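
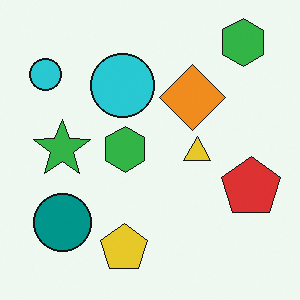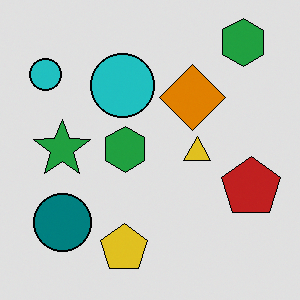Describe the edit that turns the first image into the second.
The second image is the first moderately posterized.

Each flat color has snapped to a coarser quantized level — most visibly, the near-white background has dropped to a flat grey.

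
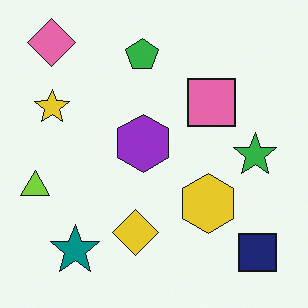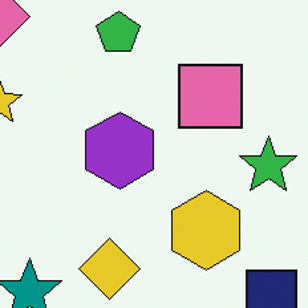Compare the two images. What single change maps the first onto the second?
The second image is the first cropped to a modestly smaller region and rescaled.

The visible shapes are larger and the field of view is narrower; shapes near the original edges may be partly or wholly outside the frame — a crop-and-rescale.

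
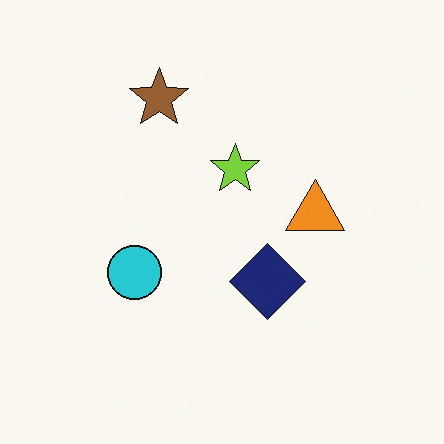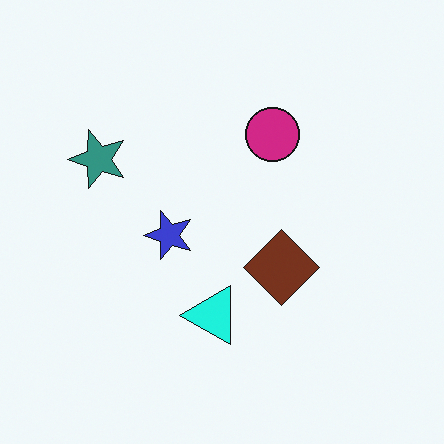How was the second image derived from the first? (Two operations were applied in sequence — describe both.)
This is the original image transposed (reflected across the top-left ↔ bottom-right diagonal), then hue-shifted noticeably.

Shapes have swapped their row and column positions — what was in the top-right is now in the bottom-left — a diagonal reflection. Every shape's color has rotated by the same amount around the hue wheel — a uniform hue shift.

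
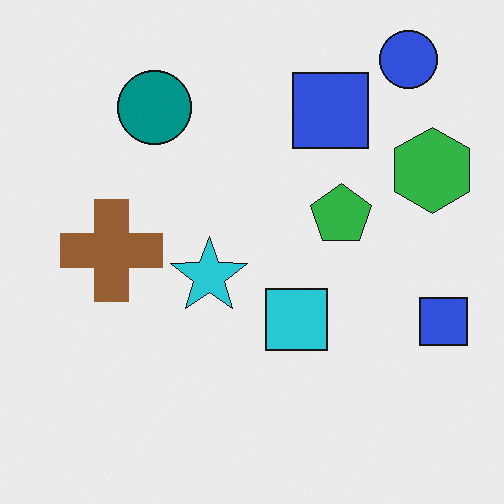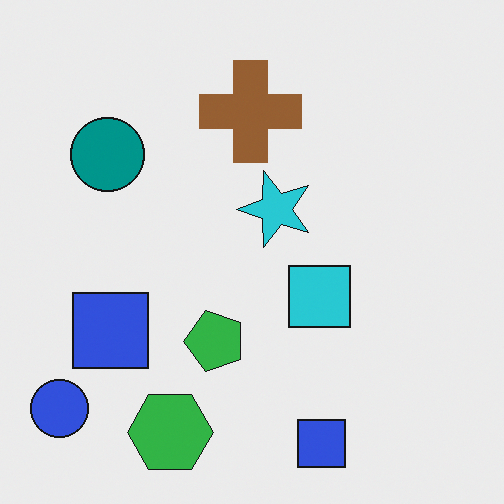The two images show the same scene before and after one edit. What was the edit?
This is the original image transposed (reflected across the top-left ↔ bottom-right diagonal).

Shapes have swapped their row and column positions — what was in the top-right is now in the bottom-left — a diagonal reflection.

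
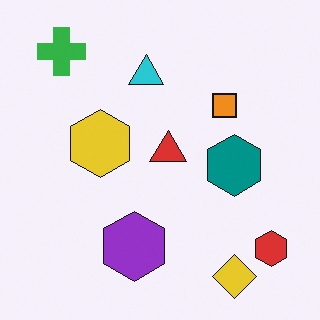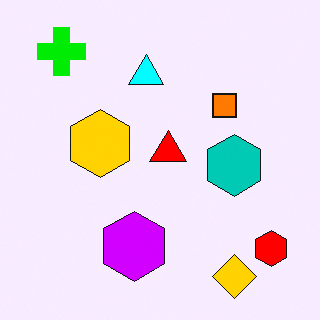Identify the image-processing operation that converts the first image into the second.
Made much more vivid (saturation change).

All colors are more vivid — a global saturation change.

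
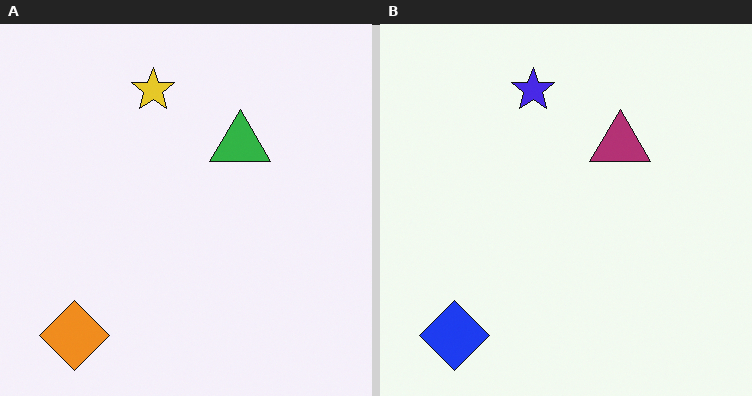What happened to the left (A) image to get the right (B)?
This is the original image hue-shifted through roughly half the color wheel.

Every shape's color has rotated by the same amount around the hue wheel — a uniform hue shift.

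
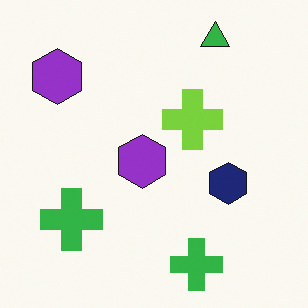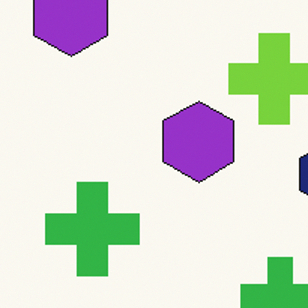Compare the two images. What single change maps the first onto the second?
This is the original image cropped to a modestly smaller region and rescaled.

The visible shapes are larger and the field of view is narrower; shapes near the original edges may be partly or wholly outside the frame — a crop-and-rescale.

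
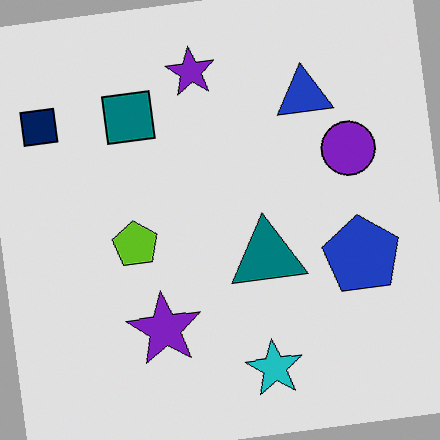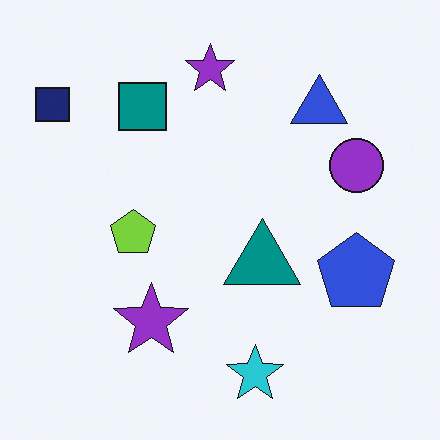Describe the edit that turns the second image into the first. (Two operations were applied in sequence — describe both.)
Rotated counter-clockwise by a slight angle, then posterized to a reduced palette.

Every shape is tilted by the same angle and the image corners show triangular fill wedges — a whole-image rotation by a non-right angle. Each flat color has snapped to a coarser quantized level — most visibly, the near-white background has dropped to a flat grey.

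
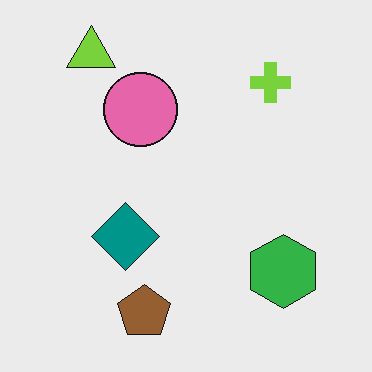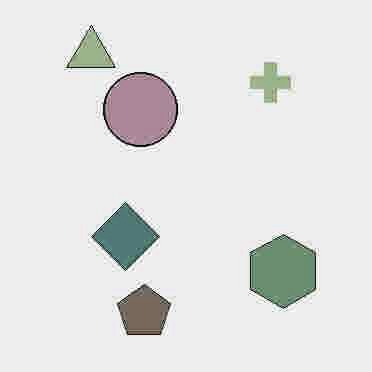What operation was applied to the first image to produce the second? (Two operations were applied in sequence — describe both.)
The transformation is: degraded with heavy JPEG compression, then made much more muted (saturation change).

Blocky 8×8 compression artifacts appear around shape edges and the flat background shows ringing — characteristic JPEG degradation. All colors are more muted and greyish — a global saturation change.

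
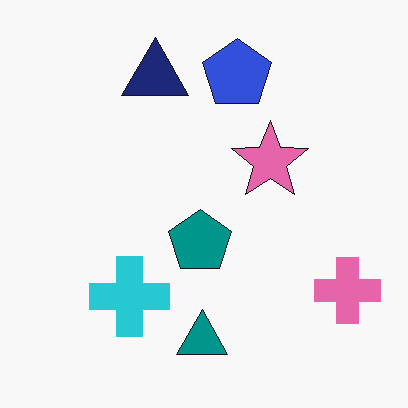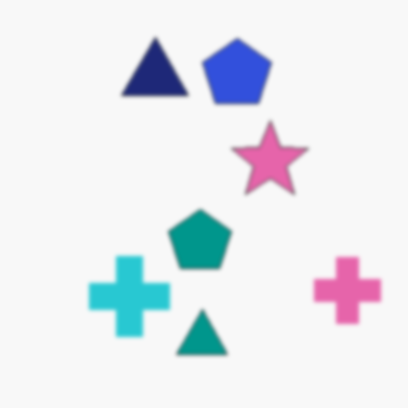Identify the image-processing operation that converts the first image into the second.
Given a subtle gaussian blur.

Shape edges and outlines are uniformly softened across the whole image.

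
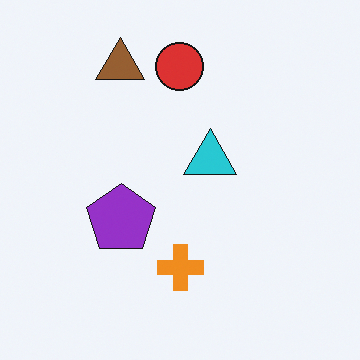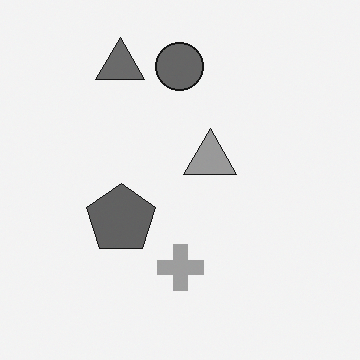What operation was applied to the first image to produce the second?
It was converted to grayscale.

All color is removed — every shape is now a shade of grey.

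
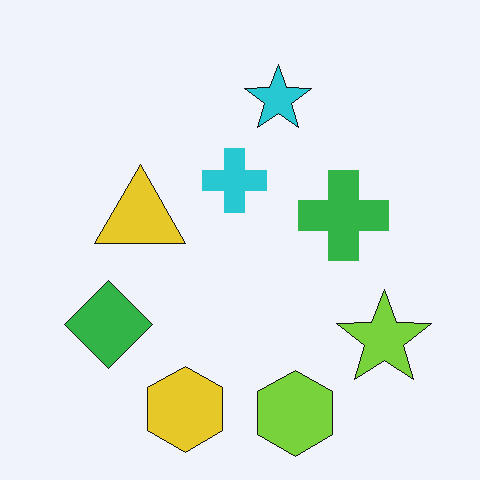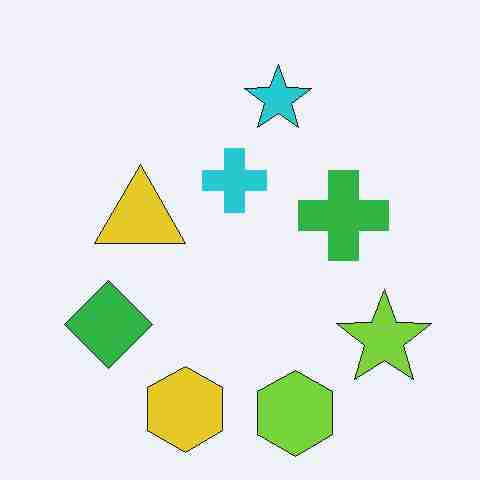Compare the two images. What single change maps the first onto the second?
It was degraded with heavy JPEG compression.

Blocky 8×8 compression artifacts appear around shape edges and the flat background shows ringing — characteristic JPEG degradation.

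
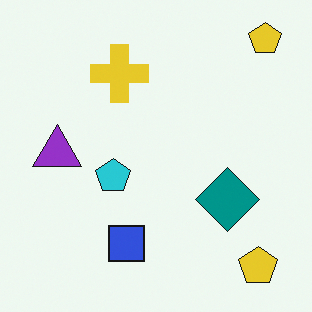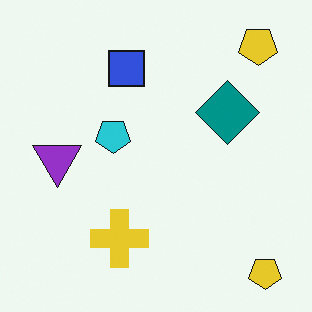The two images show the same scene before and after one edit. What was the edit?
This is the original image flipped vertically (top ↔ bottom).

The blue square is in the bottom of the first image and the top of the second — shapes on opposite sides of the horizontal midline have swapped in a mirror flip.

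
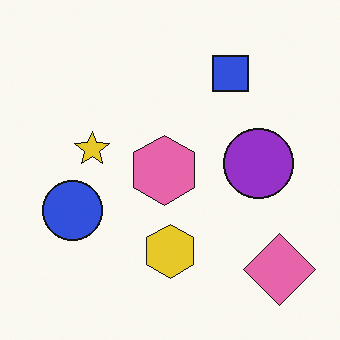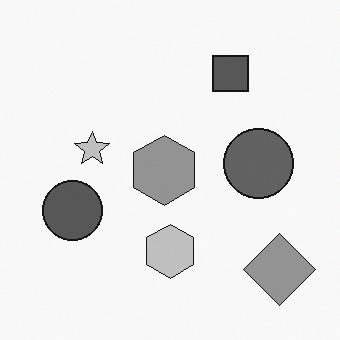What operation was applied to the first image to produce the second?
This is the original image converted to grayscale.

All color is removed — every shape is now a shade of grey.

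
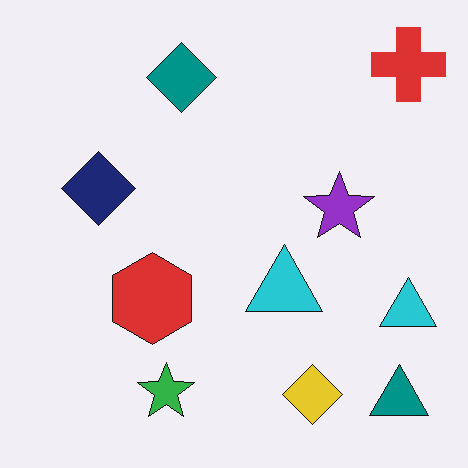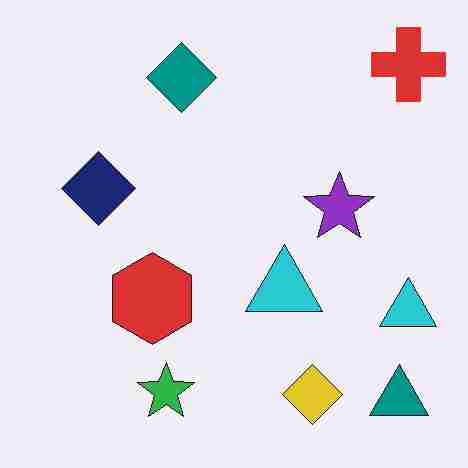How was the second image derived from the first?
The second image is the first heavily JPEG-compressed with obvious blocking artifacts.

Blocky 8×8 compression artifacts appear around shape edges and the flat background shows ringing — characteristic JPEG degradation.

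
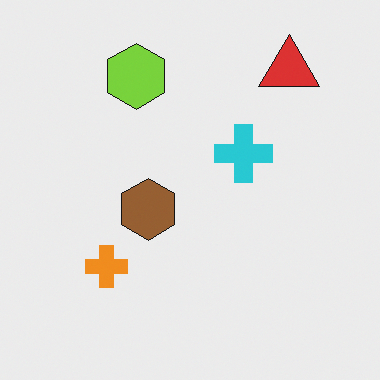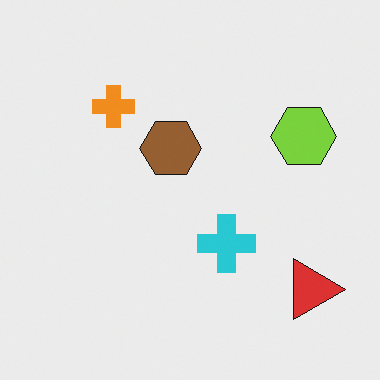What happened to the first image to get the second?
The second image is the first rotated 90° clockwise.

The red triangle sits in the top-right of the first image and the bottom-right of the second — consistent with a whole-image 90° clockwise rotation.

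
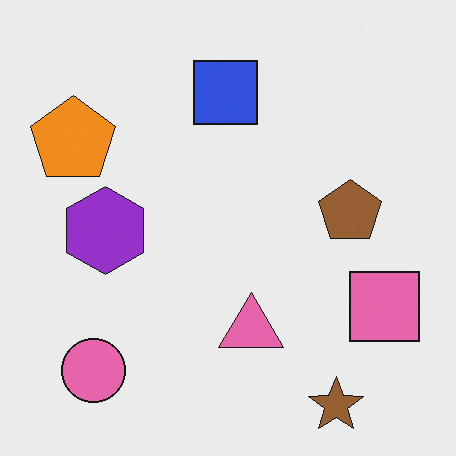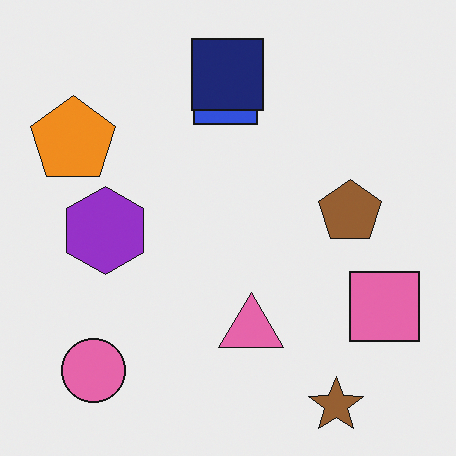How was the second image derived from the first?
This is the original image overlaid with an additional navy square.

A navy square appears in the second image that is absent from the first.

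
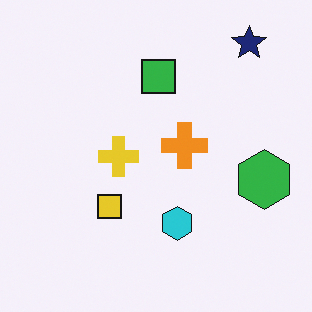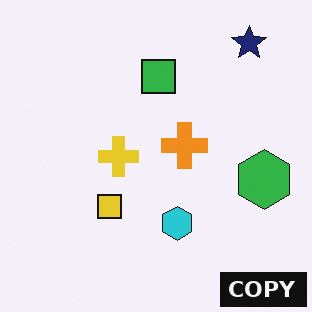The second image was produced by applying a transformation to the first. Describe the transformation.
The image was watermarked with the text "COPY" in the lower-right corner.

A dark label reading "COPY" appears in the lower-right corner.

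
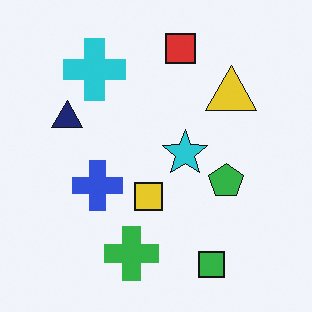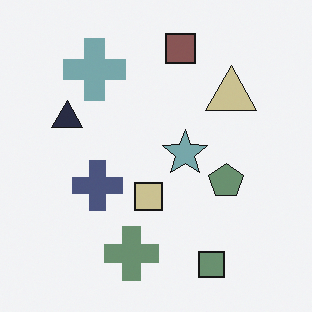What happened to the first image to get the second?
The image was made much more muted (saturation change).

All colors are more muted and greyish — a global saturation change.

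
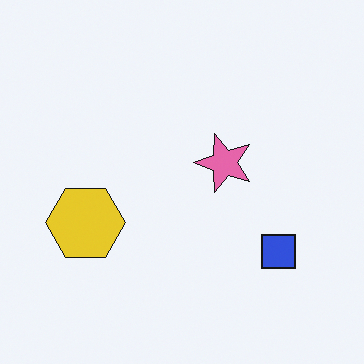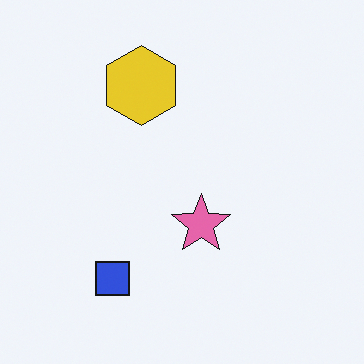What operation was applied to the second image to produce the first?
The image was rotated 90° counter-clockwise.

The blue square sits in the bottom-left of the second image and the bottom-right of the first — consistent with a whole-image 90° counter-clockwise rotation.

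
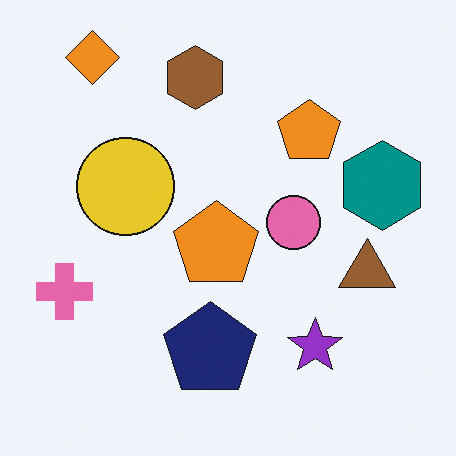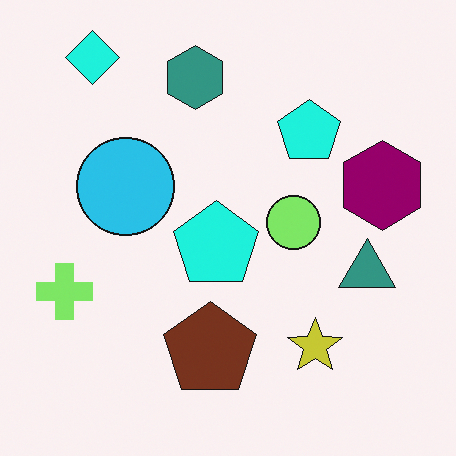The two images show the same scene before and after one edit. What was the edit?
The transformation is: hue-shifted by a moderate amount.

Every shape's color has rotated by the same amount around the hue wheel — a uniform hue shift.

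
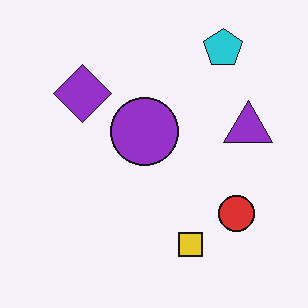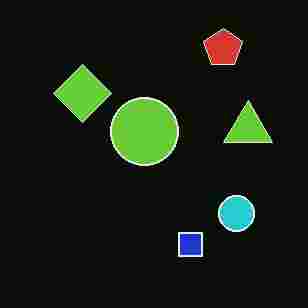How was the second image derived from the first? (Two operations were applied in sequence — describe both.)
The second image is the first heavily JPEG-compressed with obvious blocking artifacts, then color-inverted (negative).

Blocky 8×8 compression artifacts appear around shape edges and the flat background shows ringing — characteristic JPEG degradation. The light background has become dark and every shape's color is its complement — a photographic negative.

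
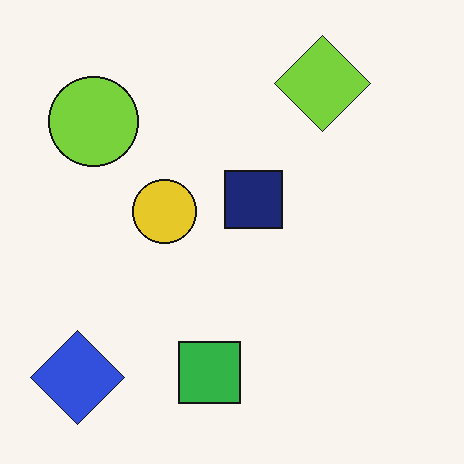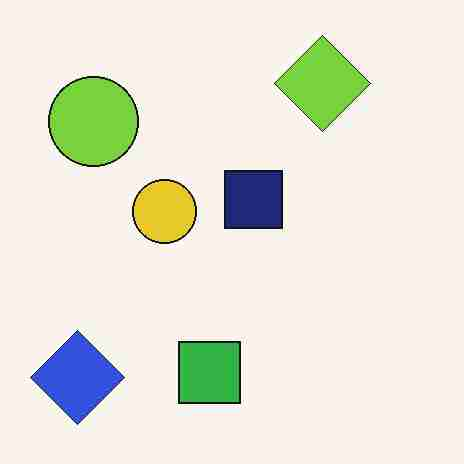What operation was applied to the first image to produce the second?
Degraded with heavy JPEG compression.

Blocky 8×8 compression artifacts appear around shape edges and the flat background shows ringing — characteristic JPEG degradation.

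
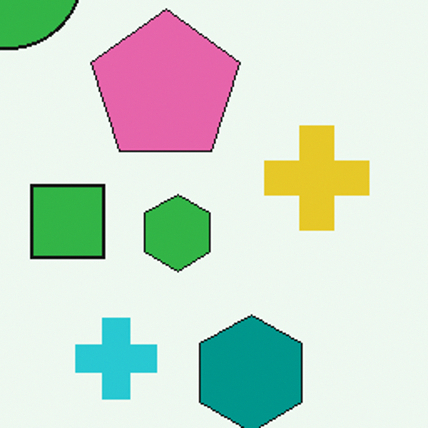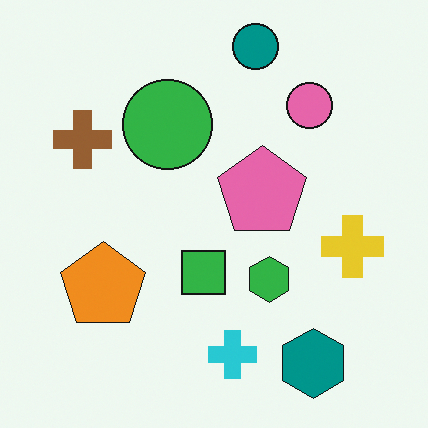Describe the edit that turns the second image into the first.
This is the original image cropped to a noticeably smaller region and rescaled.

The visible shapes are larger and the field of view is narrower; shapes near the original edges may be partly or wholly outside the frame — a crop-and-rescale.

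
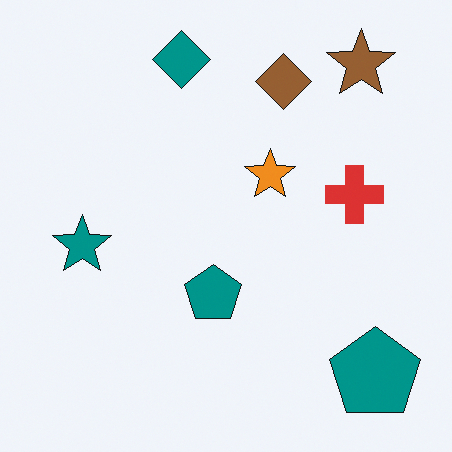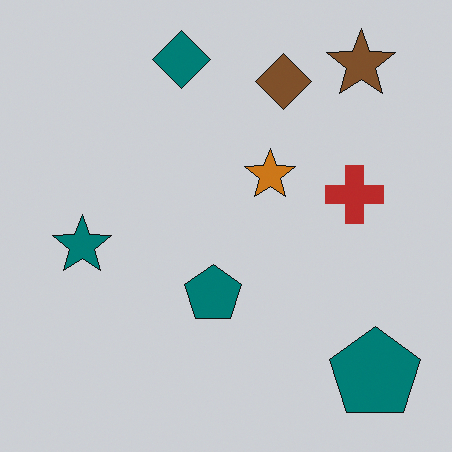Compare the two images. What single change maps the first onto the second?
The second image is the first slightly darkened.

Every pixel — background and shapes alike — is uniformly darkened.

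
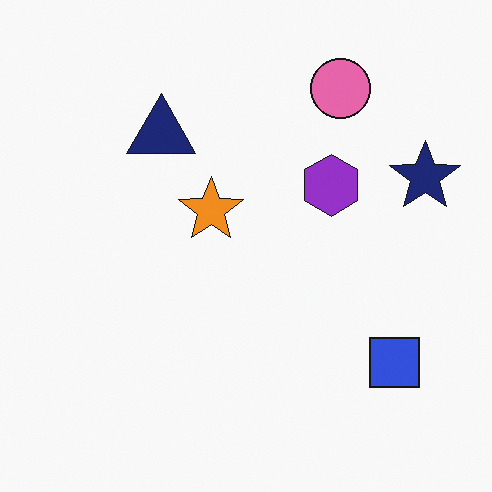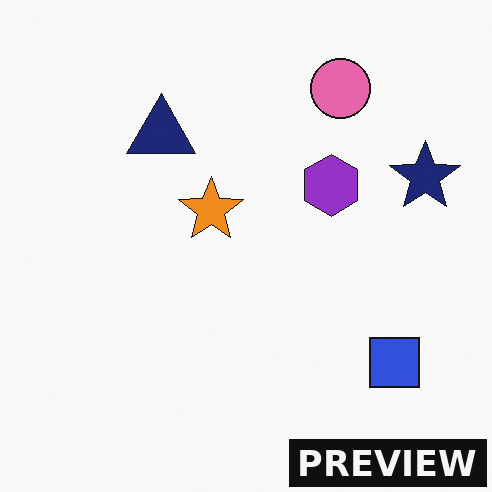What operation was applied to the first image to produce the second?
It was watermarked with the text "PREVIEW" in the lower-right corner.

A dark label reading "PREVIEW" appears in the lower-right corner.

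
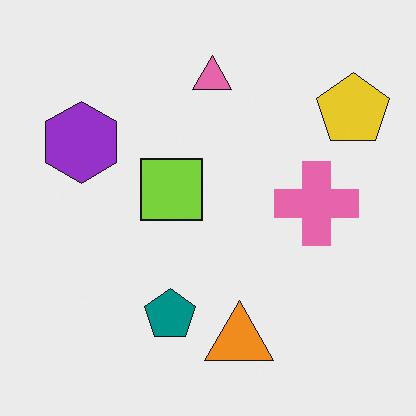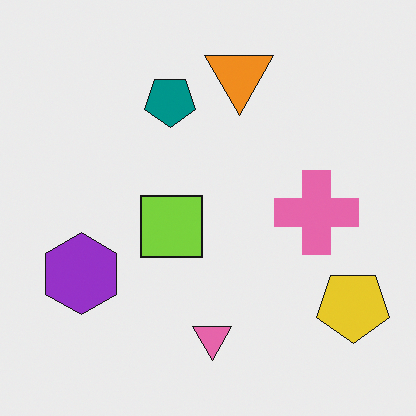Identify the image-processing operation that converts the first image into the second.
Flipped vertically (top ↔ bottom).

The orange triangle is in the bottom of the first image and the top of the second — shapes on opposite sides of the horizontal midline have swapped in a mirror flip.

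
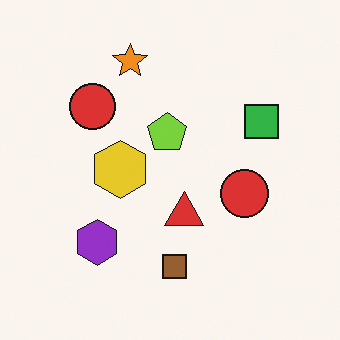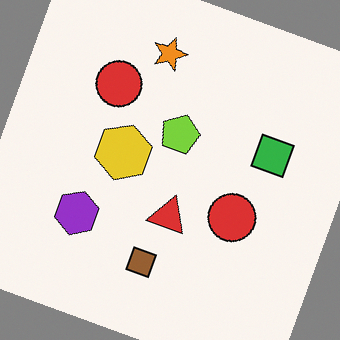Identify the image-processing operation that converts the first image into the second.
It was rotated clockwise by a clearly visible amount.

Every shape is tilted by the same angle and the image corners show triangular fill wedges — a whole-image rotation by a non-right angle.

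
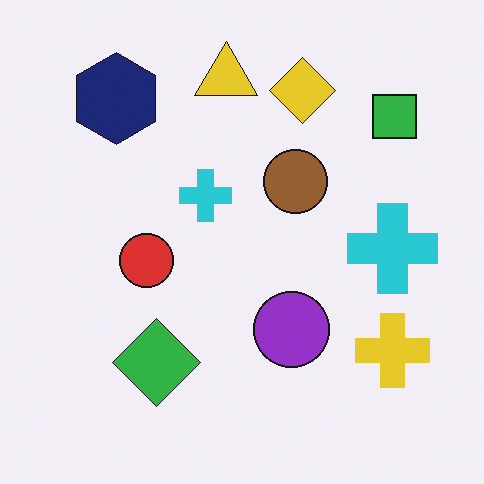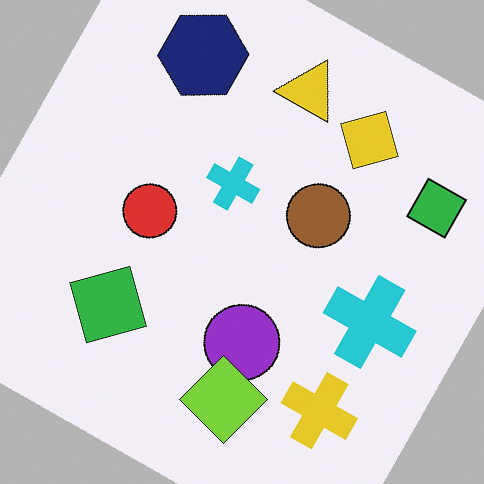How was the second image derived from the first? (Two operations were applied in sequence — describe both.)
This is the original image rotated clockwise by a clearly visible amount, then overlaid with an additional lime diamond.

Every shape is tilted by the same angle and the image corners show triangular fill wedges — a whole-image rotation by a non-right angle. A lime diamond appears in the second image that is absent from the first.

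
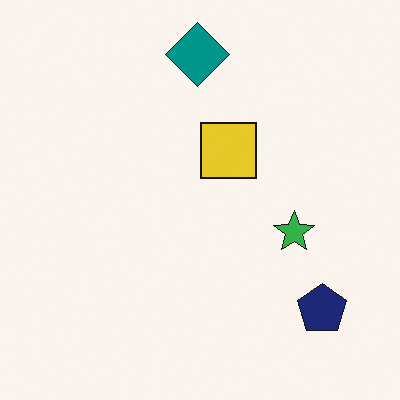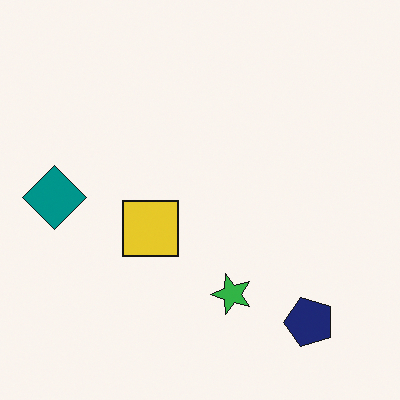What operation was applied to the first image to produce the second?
The transformation is: transposed (reflected across the top-left ↔ bottom-right diagonal).

Shapes have swapped their row and column positions — what was in the top-right is now in the bottom-left — a diagonal reflection.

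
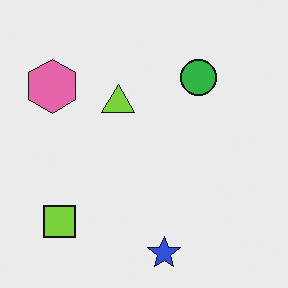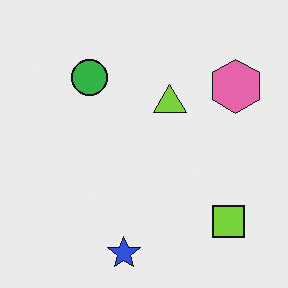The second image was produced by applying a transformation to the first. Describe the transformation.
The second image is the first flipped horizontally (left ↔ right).

The pink hexagon is in the top-left of the first image and the top-right of the second — shapes on opposite sides of the vertical midline have swapped in a mirror flip.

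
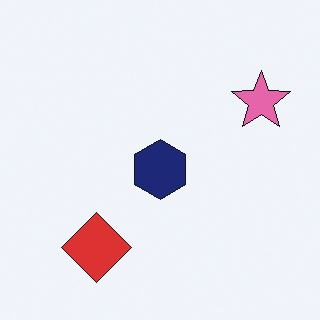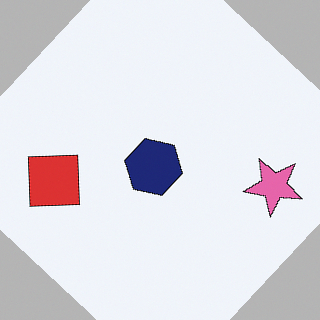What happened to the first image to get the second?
The second image is the first rotated clockwise by a large amount — several tens of degrees.

Every shape is tilted by the same angle and the image corners show triangular fill wedges — a whole-image rotation by a non-right angle.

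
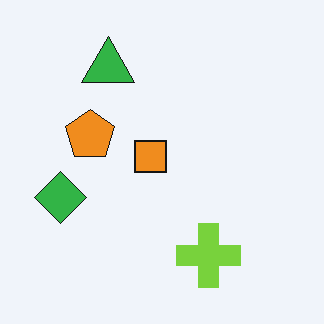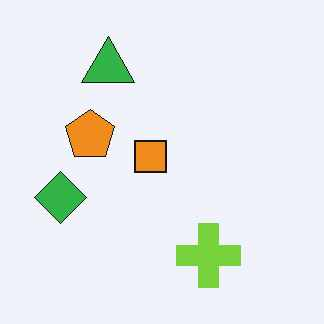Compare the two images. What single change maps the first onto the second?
The second image is the first given moderate JPEG compression.

Blocky 8×8 compression artifacts appear around shape edges and the flat background shows ringing — characteristic JPEG degradation.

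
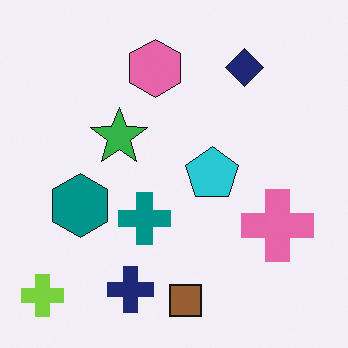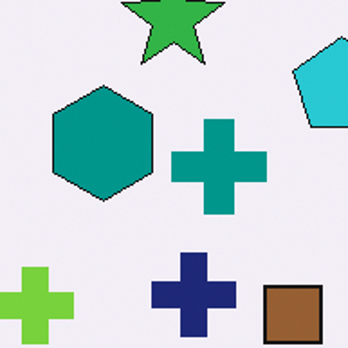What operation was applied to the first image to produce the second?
This is the original image cropped to a noticeably smaller region and rescaled.

The visible shapes are larger and the field of view is narrower; shapes near the original edges may be partly or wholly outside the frame — a crop-and-rescale.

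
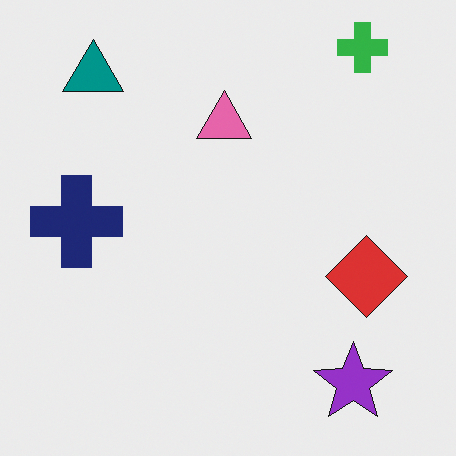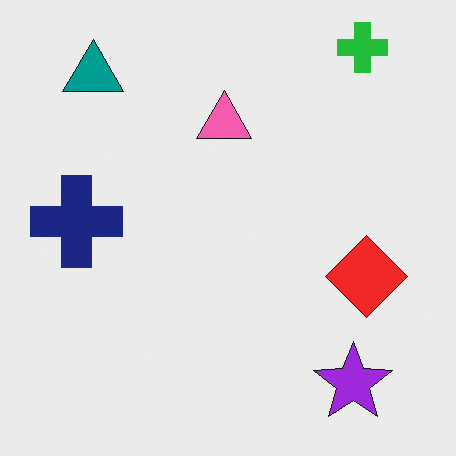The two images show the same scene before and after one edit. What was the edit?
It was slightly oversaturated.

All colors are more vivid — a global saturation change.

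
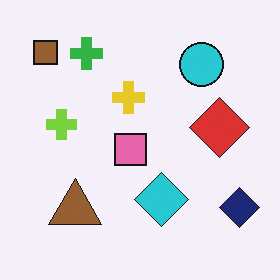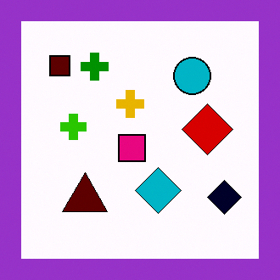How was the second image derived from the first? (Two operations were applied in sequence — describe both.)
It was given much higher contrast, then framed with a purple border.

Tones are pushed away from mid-grey across the whole image — a global contrast change. A solid purple frame runs around the edge of the second image, with the content slightly shrunk inside it.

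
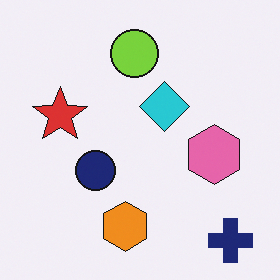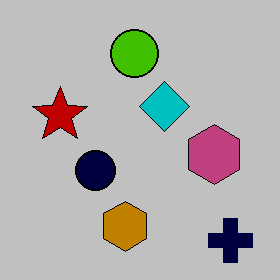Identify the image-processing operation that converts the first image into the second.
It was aggressively posterized.

Each flat color has snapped to a coarser quantized level — most visibly, the near-white background has dropped to a flat grey.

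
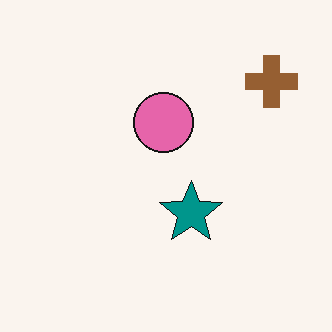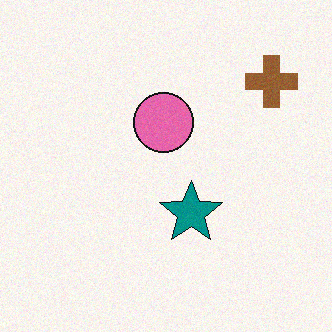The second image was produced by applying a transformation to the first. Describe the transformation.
This is the original image degraded with subtle gaussian noise.

Random speckle covers the whole image, including the flat background.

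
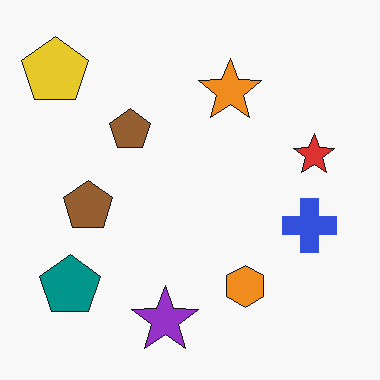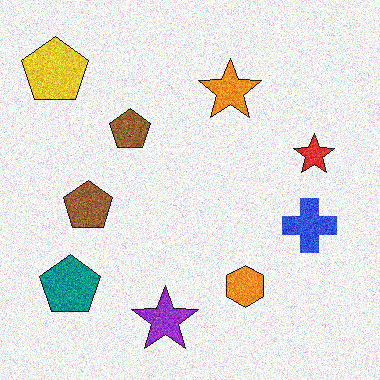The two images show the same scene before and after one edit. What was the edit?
Degraded with heavy additive noise.

Random speckle covers the whole image, including the flat background.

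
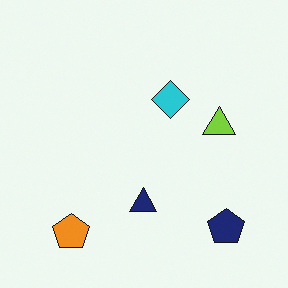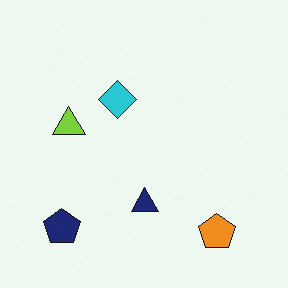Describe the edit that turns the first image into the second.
The image was flipped horizontally (left ↔ right).

The navy pentagon is in the bottom-right of the first image and the bottom-left of the second — shapes on opposite sides of the vertical midline have swapped in a mirror flip.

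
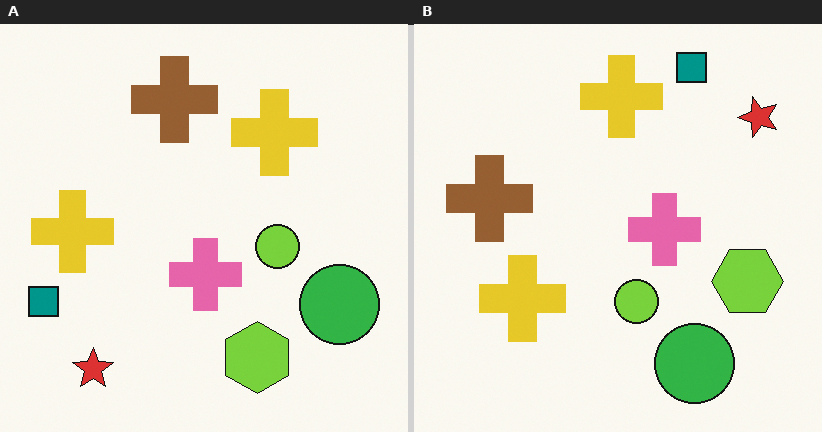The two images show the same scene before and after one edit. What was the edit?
The right (B) image is the left (A) transposed (reflected across the top-left ↔ bottom-right diagonal).

Shapes have swapped their row and column positions — what was in the top-right is now in the bottom-left — a diagonal reflection.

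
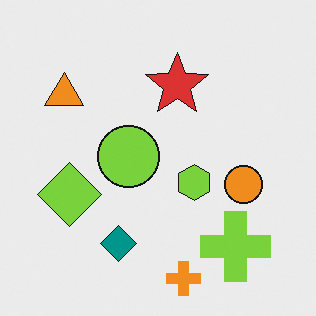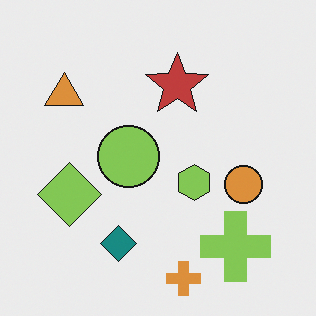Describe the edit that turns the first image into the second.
The image was slightly desaturated.

All colors are more muted and greyish — a global saturation change.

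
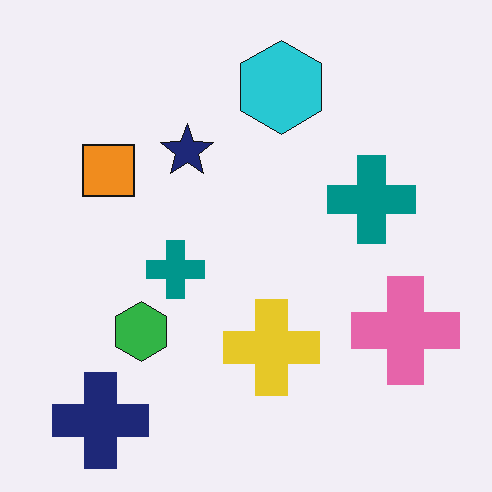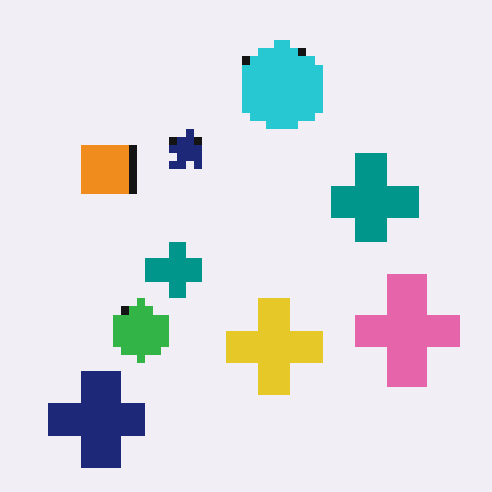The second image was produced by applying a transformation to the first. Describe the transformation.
Moderately pixelated.

Shapes are reduced to large square blocks; fine edges and outlines are lost — a downscale-then-upscale (mosaic) effect.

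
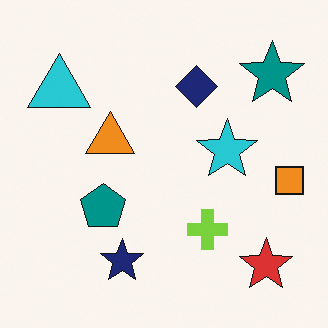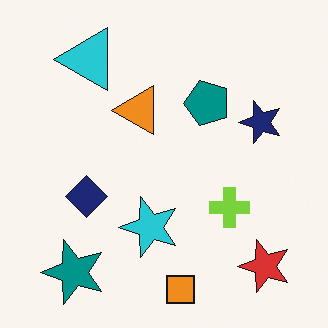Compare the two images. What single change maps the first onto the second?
The second image is the first transposed (reflected across the top-left ↔ bottom-right diagonal).

Shapes have swapped their row and column positions — what was in the top-right is now in the bottom-left — a diagonal reflection.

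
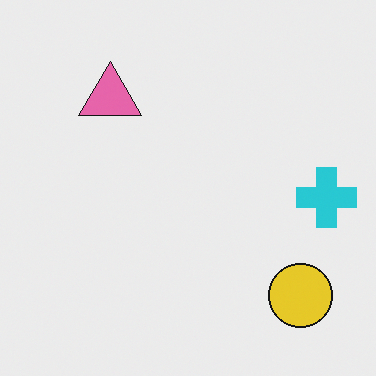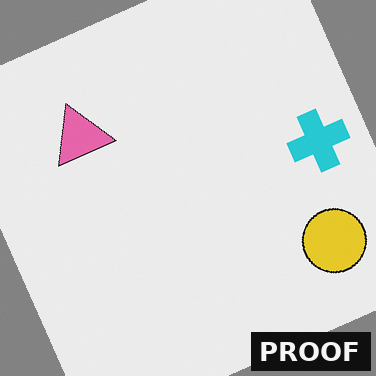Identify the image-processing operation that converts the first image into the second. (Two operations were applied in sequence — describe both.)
Rotated counter-clockwise by a moderate amount, then watermarked with the text "PROOF" in the lower-right corner.

Every shape is tilted by the same angle and the image corners show triangular fill wedges — a whole-image rotation by a non-right angle. A dark label reading "PROOF" appears in the lower-right corner.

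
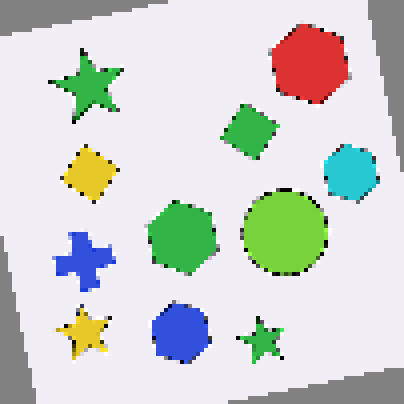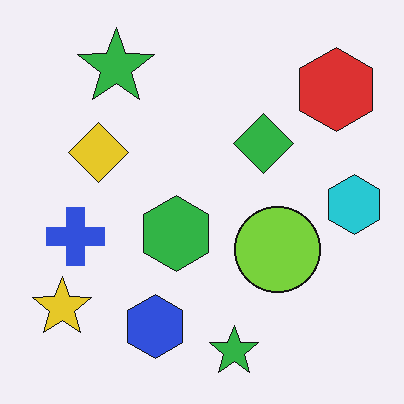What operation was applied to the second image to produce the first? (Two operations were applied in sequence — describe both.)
The first image is the second rotated counter-clockwise by a few degrees, then lightly pixelated (a mild mosaic effect).

Every shape is tilted by the same angle and the image corners show triangular fill wedges — a whole-image rotation by a non-right angle. Shapes are reduced to large square blocks; fine edges and outlines are lost — a downscale-then-upscale (mosaic) effect.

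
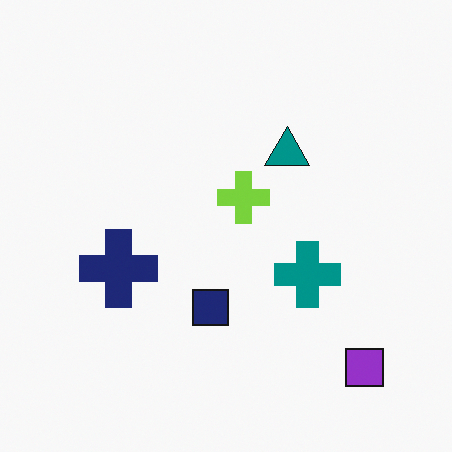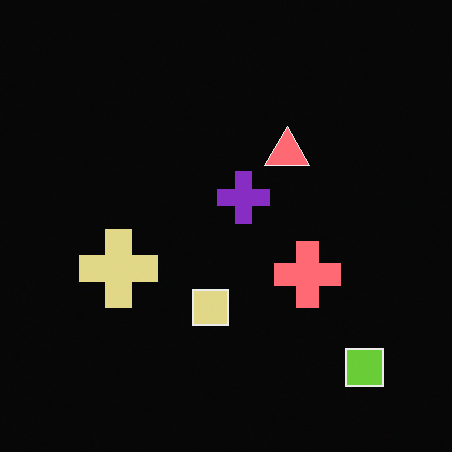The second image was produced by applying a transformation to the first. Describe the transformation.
The second image is the first color-inverted (negative).

The light background has become dark and every shape's color is its complement — a photographic negative.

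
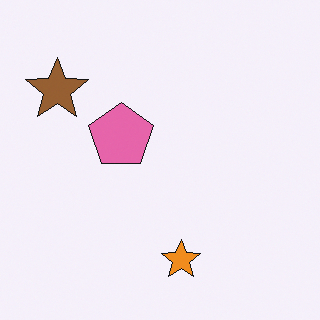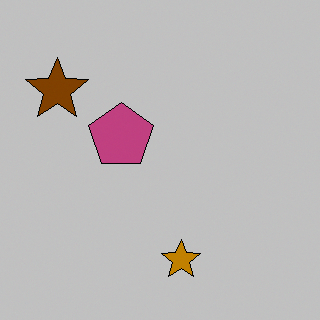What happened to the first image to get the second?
This is the original image heavily posterized to just a handful of flat colors.

Each flat color has snapped to a coarser quantized level — most visibly, the near-white background has dropped to a flat grey.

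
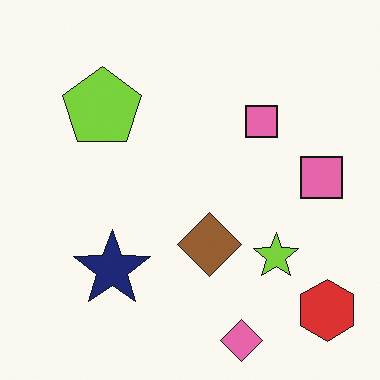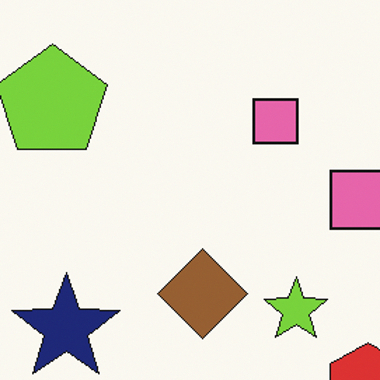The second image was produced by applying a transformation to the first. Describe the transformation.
Cropped to a modestly smaller region and rescaled.

The visible shapes are larger and the field of view is narrower; shapes near the original edges may be partly or wholly outside the frame — a crop-and-rescale.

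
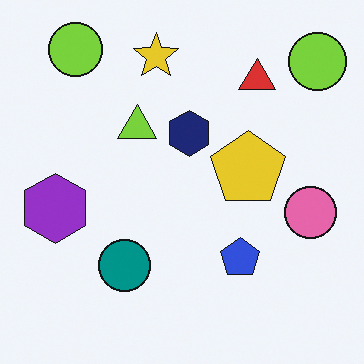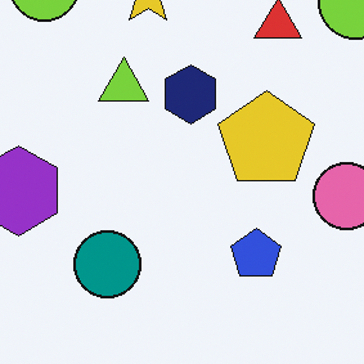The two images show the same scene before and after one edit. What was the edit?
The transformation is: cropped slightly and scaled back up.

The visible shapes are larger and the field of view is narrower; shapes near the original edges may be partly or wholly outside the frame — a crop-and-rescale.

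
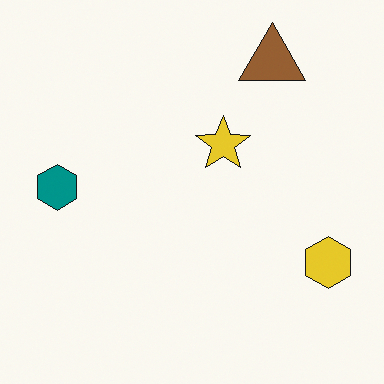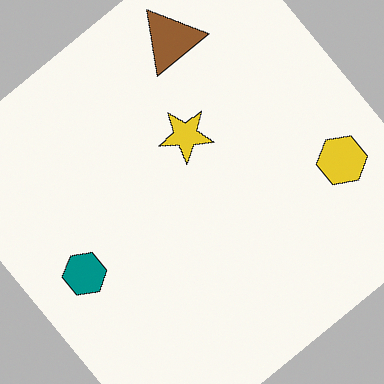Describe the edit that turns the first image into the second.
The image was rotated counter-clockwise by a large amount — several tens of degrees.

Every shape is tilted by the same angle and the image corners show triangular fill wedges — a whole-image rotation by a non-right angle.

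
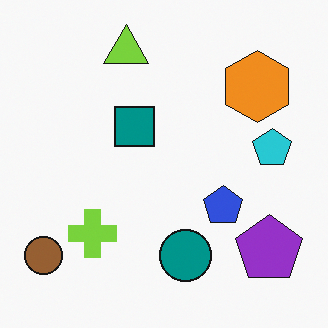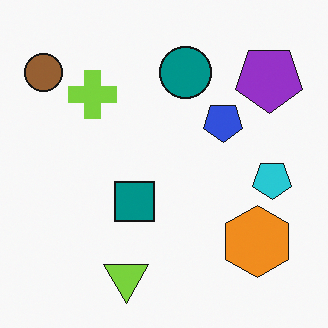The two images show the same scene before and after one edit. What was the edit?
The transformation is: flipped vertically (top ↔ bottom).

The lime triangle is in the top of the first image and the bottom of the second — shapes on opposite sides of the horizontal midline have swapped in a mirror flip.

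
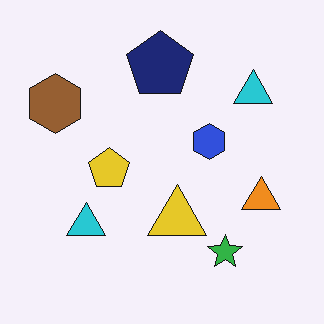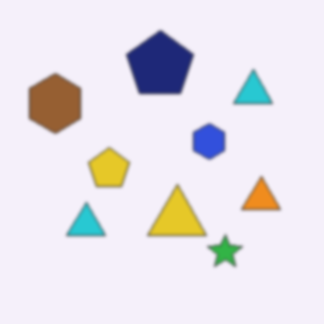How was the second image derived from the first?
The image was given a subtle gaussian blur.

Shape edges and outlines are uniformly softened across the whole image.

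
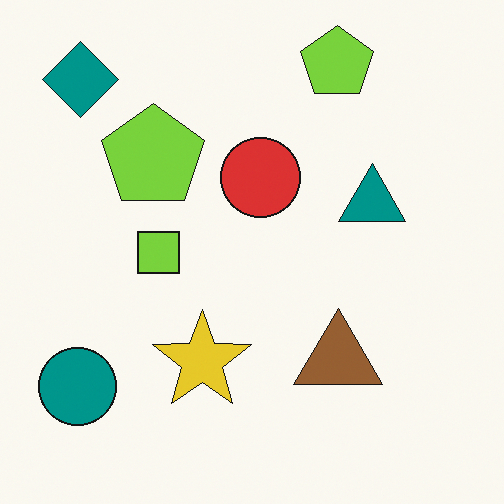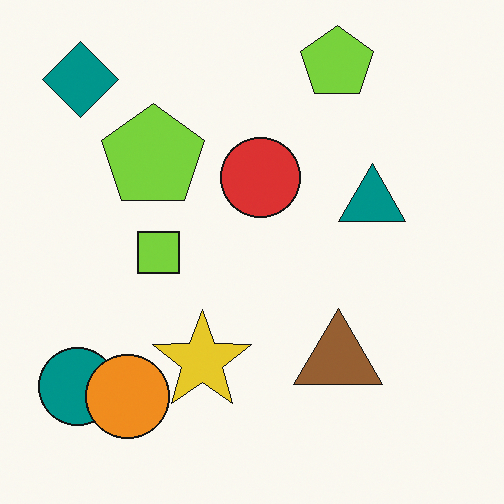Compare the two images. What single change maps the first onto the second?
Overlaid with an additional orange circle.

An orange circle appears in the second image that is absent from the first.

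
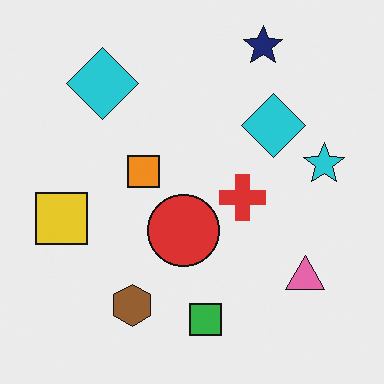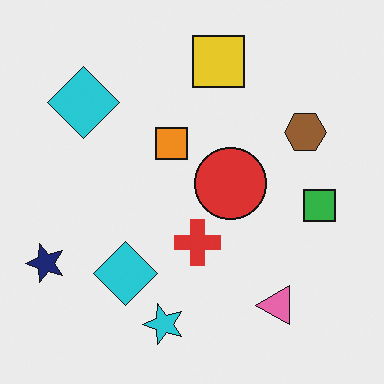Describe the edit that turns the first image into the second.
The image was transposed (reflected across the top-left ↔ bottom-right diagonal).

Shapes have swapped their row and column positions — what was in the top-right is now in the bottom-left — a diagonal reflection.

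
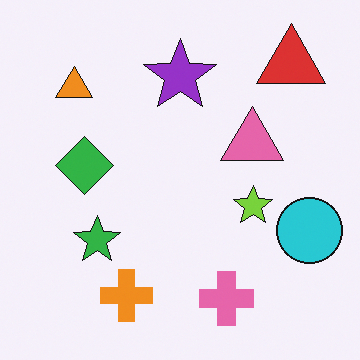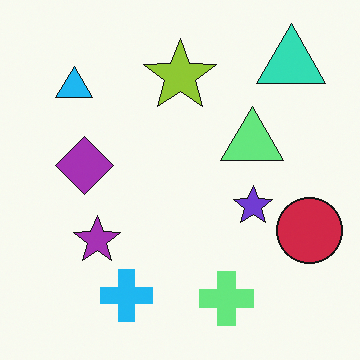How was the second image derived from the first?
This is the original image hue-shifted through roughly half the color wheel.

Every shape's color has rotated by the same amount around the hue wheel — a uniform hue shift.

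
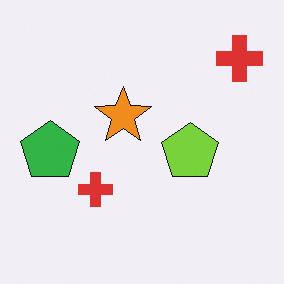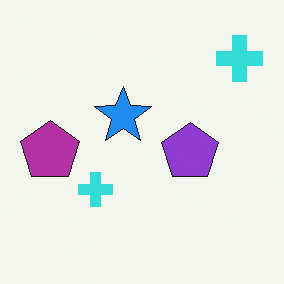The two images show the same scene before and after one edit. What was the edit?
This is the original image hue-shifted by a large amount.

Every shape's color has rotated by the same amount around the hue wheel — a uniform hue shift.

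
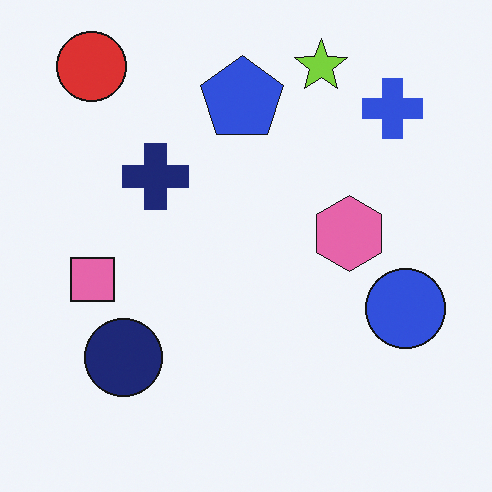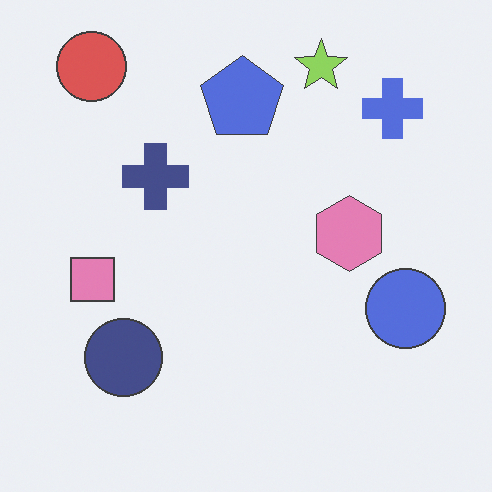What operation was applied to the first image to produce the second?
This is the original image given slightly reduced contrast.

Tones are pushed toward mid-grey across the whole image — a global contrast change.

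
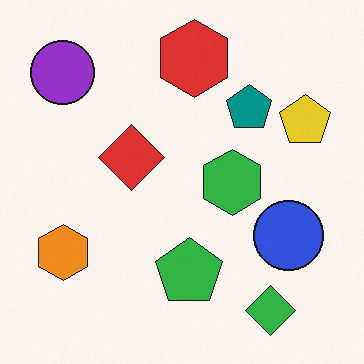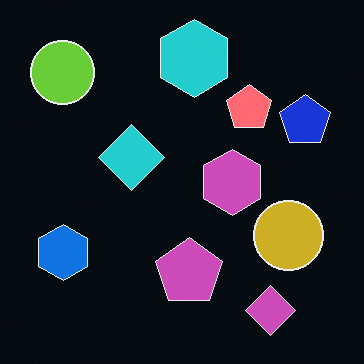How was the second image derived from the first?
The second image is the first color-inverted (negative).

The light background has become dark and every shape's color is its complement — a photographic negative.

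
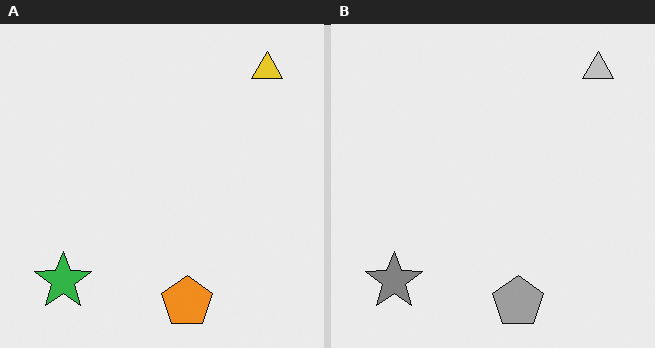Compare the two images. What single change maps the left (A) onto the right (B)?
The image was converted to grayscale.

All color is removed — every shape is now a shade of grey.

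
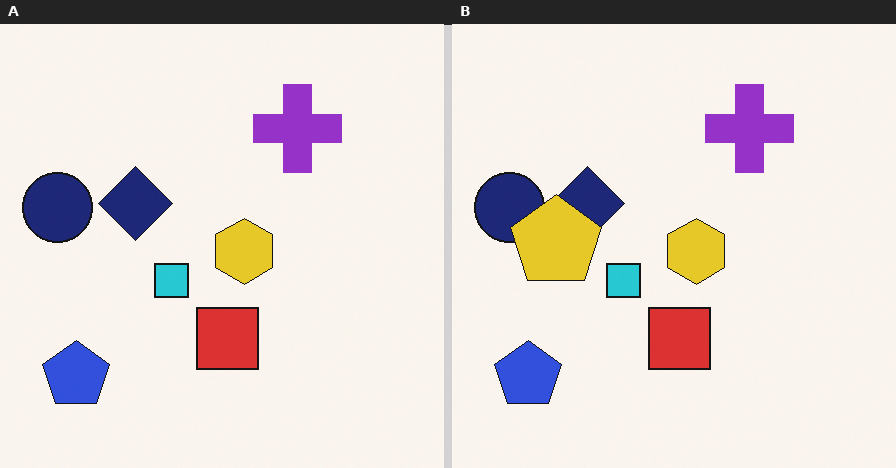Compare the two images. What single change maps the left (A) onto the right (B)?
Overlaid with an additional yellow pentagon.

A yellow pentagon appears in the right (B) image that is absent from the left (A).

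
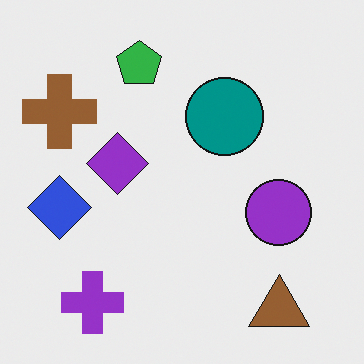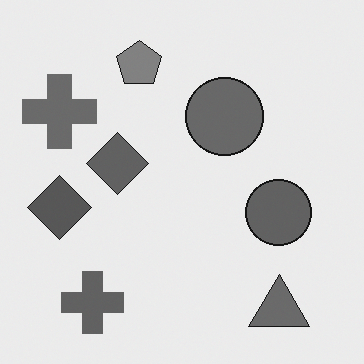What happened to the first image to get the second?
The second image is the first converted to grayscale.

All color is removed — every shape is now a shade of grey.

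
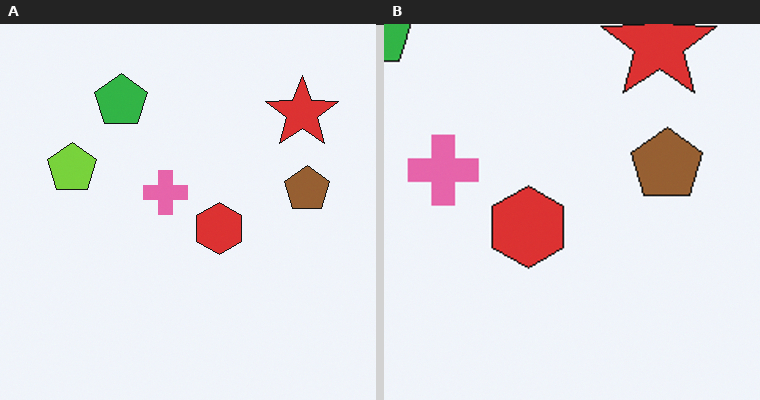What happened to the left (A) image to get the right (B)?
The transformation is: cropped to a modestly smaller region and rescaled.

The visible shapes are larger and the field of view is narrower; shapes near the original edges may be partly or wholly outside the frame — a crop-and-rescale.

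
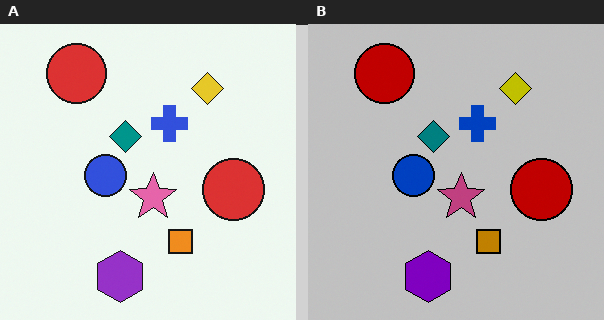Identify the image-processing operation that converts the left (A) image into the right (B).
The image was aggressively posterized.

Each flat color has snapped to a coarser quantized level — most visibly, the near-white background has dropped to a flat grey.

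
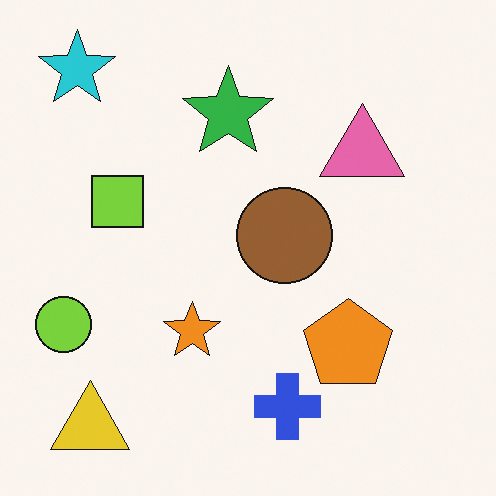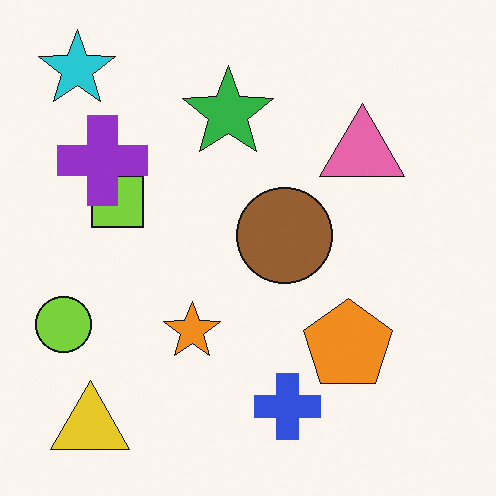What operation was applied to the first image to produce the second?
The transformation is: overlaid with an additional purple cross.

A purple cross appears in the second image that is absent from the first.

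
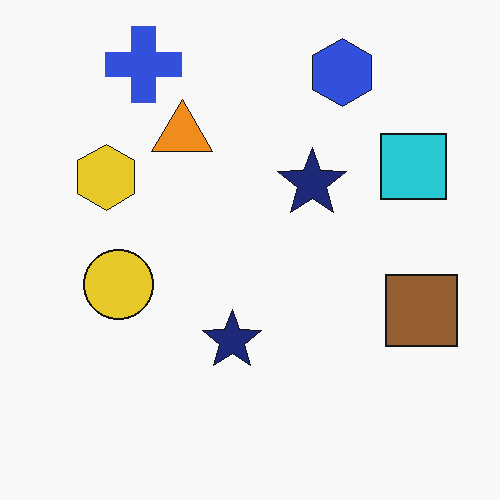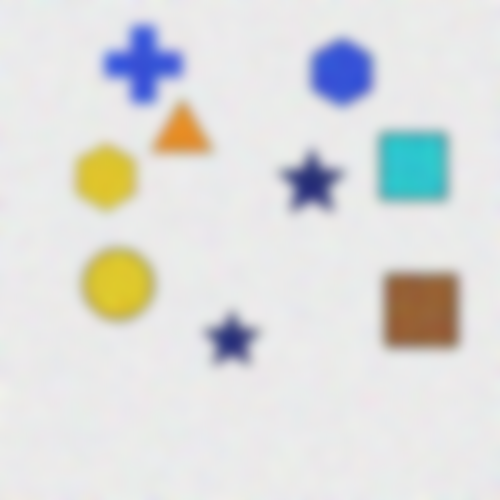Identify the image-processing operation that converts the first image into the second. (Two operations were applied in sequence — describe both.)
Degraded with strong gaussian noise, then heavily blurred.

Random speckle covers the whole image, including the flat background. Shape edges and outlines are uniformly softened across the whole image.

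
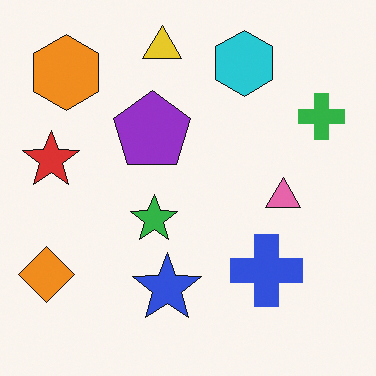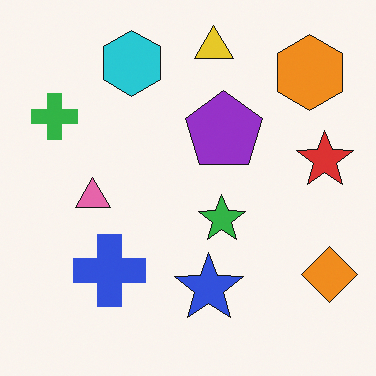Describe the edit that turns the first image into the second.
This is the original image flipped horizontally (left ↔ right).

The orange diamond is in the bottom-left of the first image and the bottom-right of the second — shapes on opposite sides of the vertical midline have swapped in a mirror flip.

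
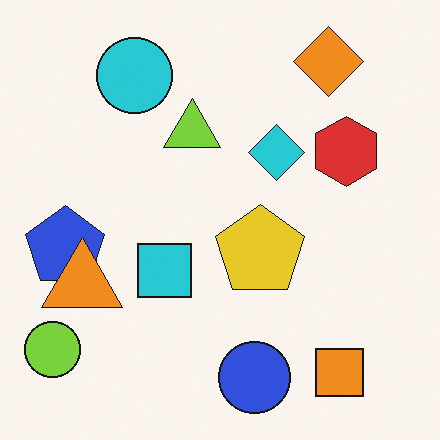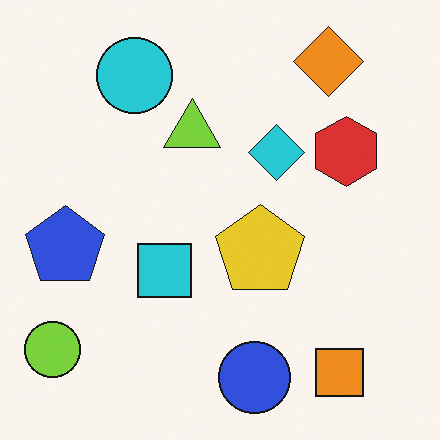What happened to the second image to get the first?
The image was overlaid with an additional orange triangle.

An orange triangle appears in the first image that is absent from the second.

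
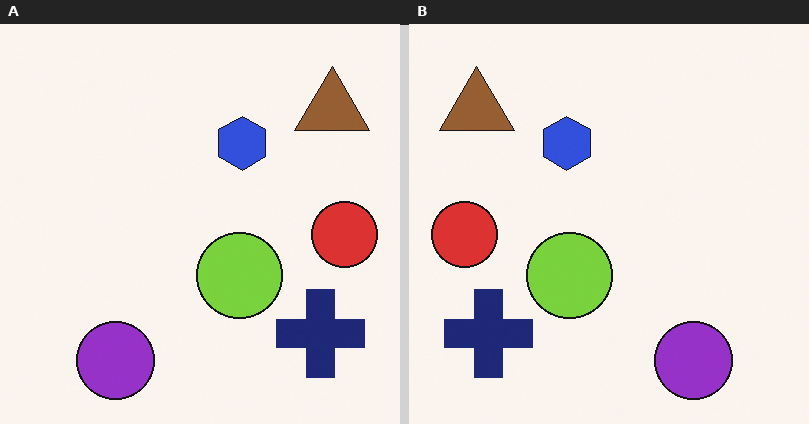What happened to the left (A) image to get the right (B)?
The transformation is: flipped horizontally (left ↔ right).

The red circle is in the right of the left (A) image and the left of the right (B) — shapes on opposite sides of the vertical midline have swapped in a mirror flip.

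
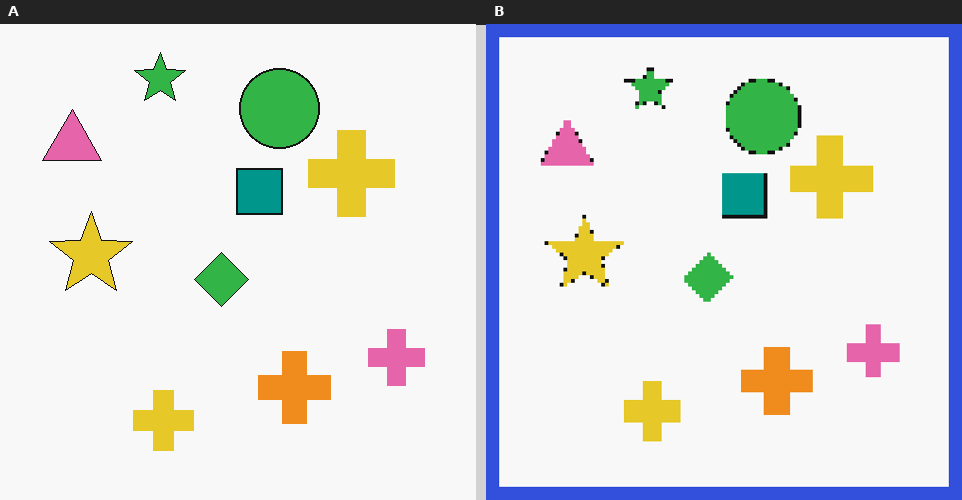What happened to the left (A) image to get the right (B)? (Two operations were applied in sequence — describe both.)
Lightly pixelated (a mild mosaic effect), then framed with a blue border.

Shapes are reduced to large square blocks; fine edges and outlines are lost — a downscale-then-upscale (mosaic) effect. A solid blue frame runs around the edge of the right (B) image, with the content slightly shrunk inside it.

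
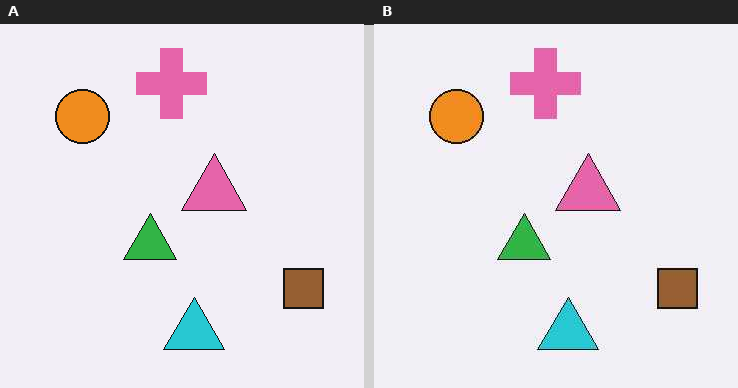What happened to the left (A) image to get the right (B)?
This is the original image given moderate JPEG compression.

Blocky 8×8 compression artifacts appear around shape edges and the flat background shows ringing — characteristic JPEG degradation.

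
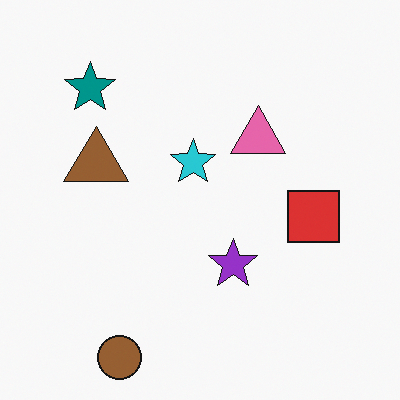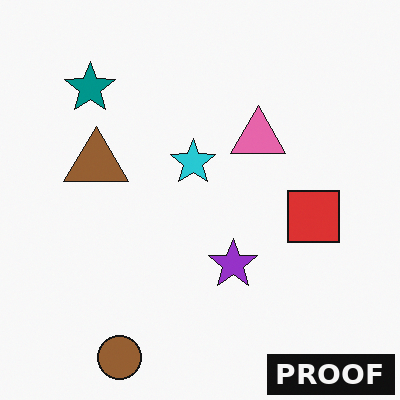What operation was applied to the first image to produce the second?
The transformation is: watermarked with the text "PROOF" in the lower-right corner.

A dark label reading "PROOF" appears in the lower-right corner.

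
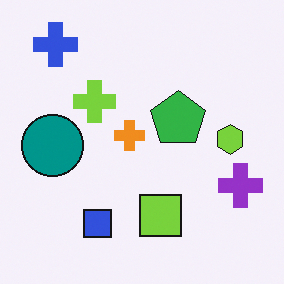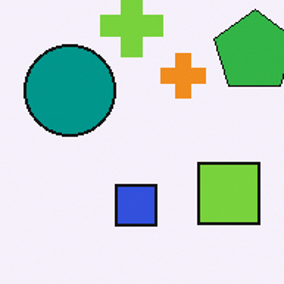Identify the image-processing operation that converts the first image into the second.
The second image is the first cropped slightly and scaled back up.

The visible shapes are larger and the field of view is narrower; shapes near the original edges may be partly or wholly outside the frame — a crop-and-rescale.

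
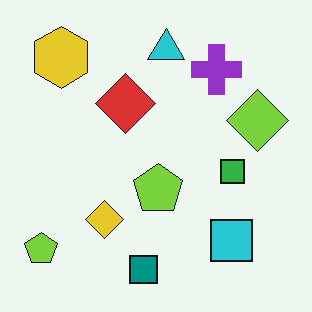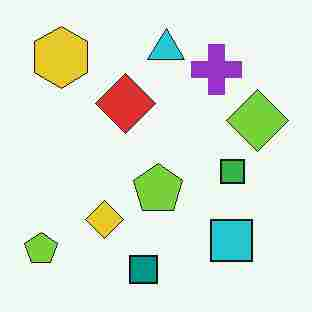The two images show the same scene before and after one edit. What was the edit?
The image was degraded with heavy JPEG compression.

Blocky 8×8 compression artifacts appear around shape edges and the flat background shows ringing — characteristic JPEG degradation.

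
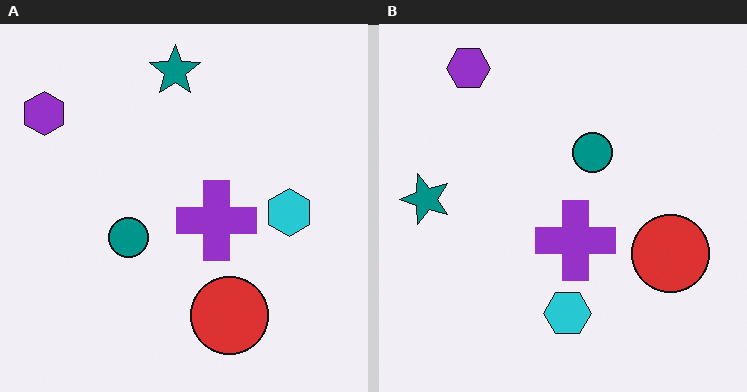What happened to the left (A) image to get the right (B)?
The image was transposed (reflected across the top-left ↔ bottom-right diagonal).

Shapes have swapped their row and column positions — what was in the top-right is now in the bottom-left — a diagonal reflection.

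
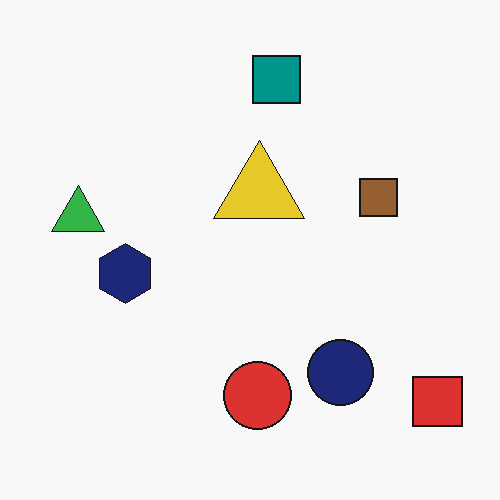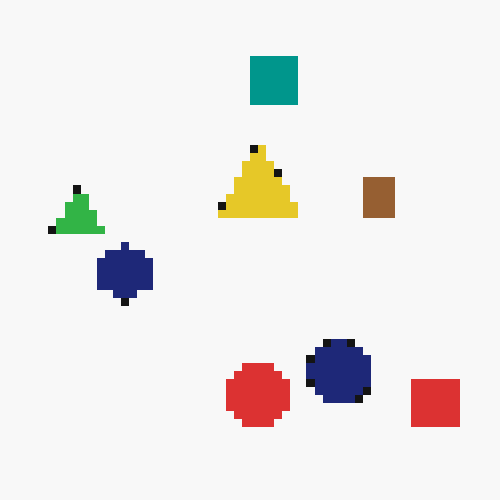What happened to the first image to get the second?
This is the original image pixelated into visible square blocks.

Shapes are reduced to large square blocks; fine edges and outlines are lost — a downscale-then-upscale (mosaic) effect.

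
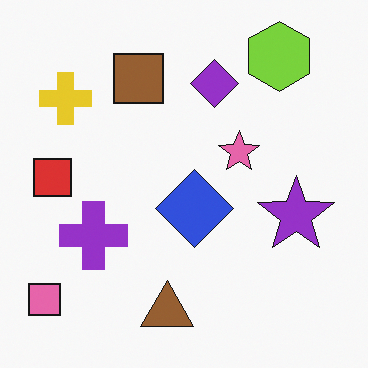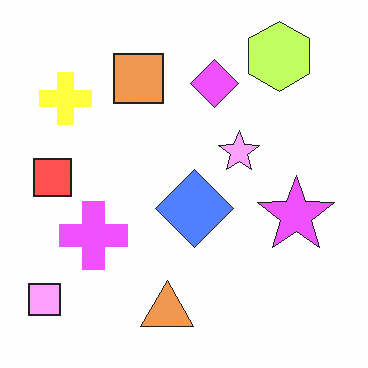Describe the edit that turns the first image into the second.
This is the original image substantially brightened.

Every pixel — background and shapes alike — is uniformly brightened.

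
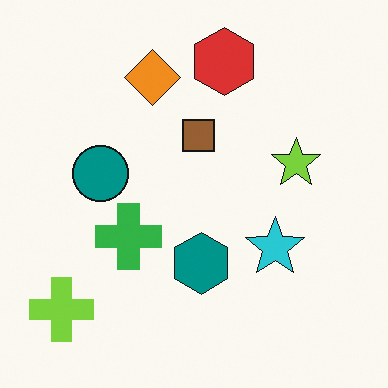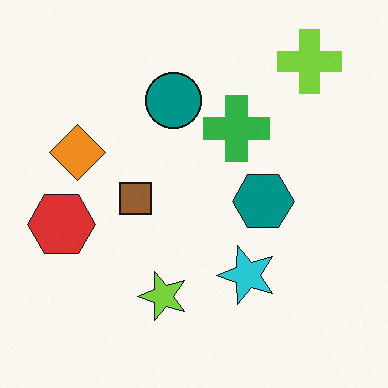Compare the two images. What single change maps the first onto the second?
The image was transposed (reflected across the top-left ↔ bottom-right diagonal).

Shapes have swapped their row and column positions — what was in the top-right is now in the bottom-left — a diagonal reflection.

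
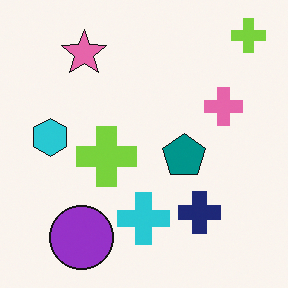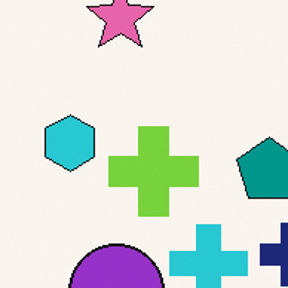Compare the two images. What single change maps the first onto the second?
The second image is the first cropped slightly and scaled back up.

The visible shapes are larger and the field of view is narrower; shapes near the original edges may be partly or wholly outside the frame — a crop-and-rescale.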